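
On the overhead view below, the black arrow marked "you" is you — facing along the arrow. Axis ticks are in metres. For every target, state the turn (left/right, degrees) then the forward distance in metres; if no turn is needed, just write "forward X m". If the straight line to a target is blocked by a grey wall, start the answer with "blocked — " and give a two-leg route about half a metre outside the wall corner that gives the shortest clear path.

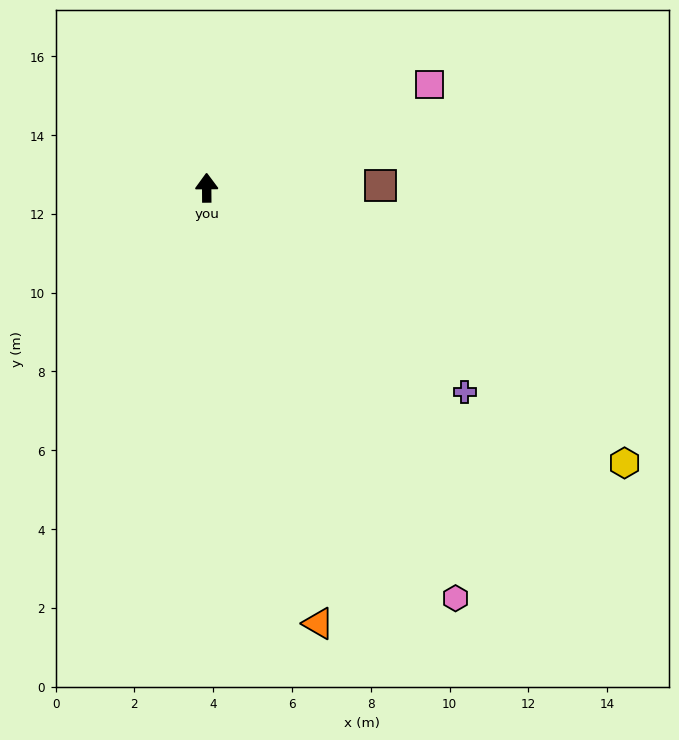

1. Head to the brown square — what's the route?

turn right 90°, forward 4.4 m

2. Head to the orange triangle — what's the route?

turn right 166°, forward 11.4 m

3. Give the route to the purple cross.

turn right 129°, forward 8.4 m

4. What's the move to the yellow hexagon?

turn right 124°, forward 12.7 m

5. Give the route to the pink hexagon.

turn right 149°, forward 12.2 m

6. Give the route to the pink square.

turn right 66°, forward 6.2 m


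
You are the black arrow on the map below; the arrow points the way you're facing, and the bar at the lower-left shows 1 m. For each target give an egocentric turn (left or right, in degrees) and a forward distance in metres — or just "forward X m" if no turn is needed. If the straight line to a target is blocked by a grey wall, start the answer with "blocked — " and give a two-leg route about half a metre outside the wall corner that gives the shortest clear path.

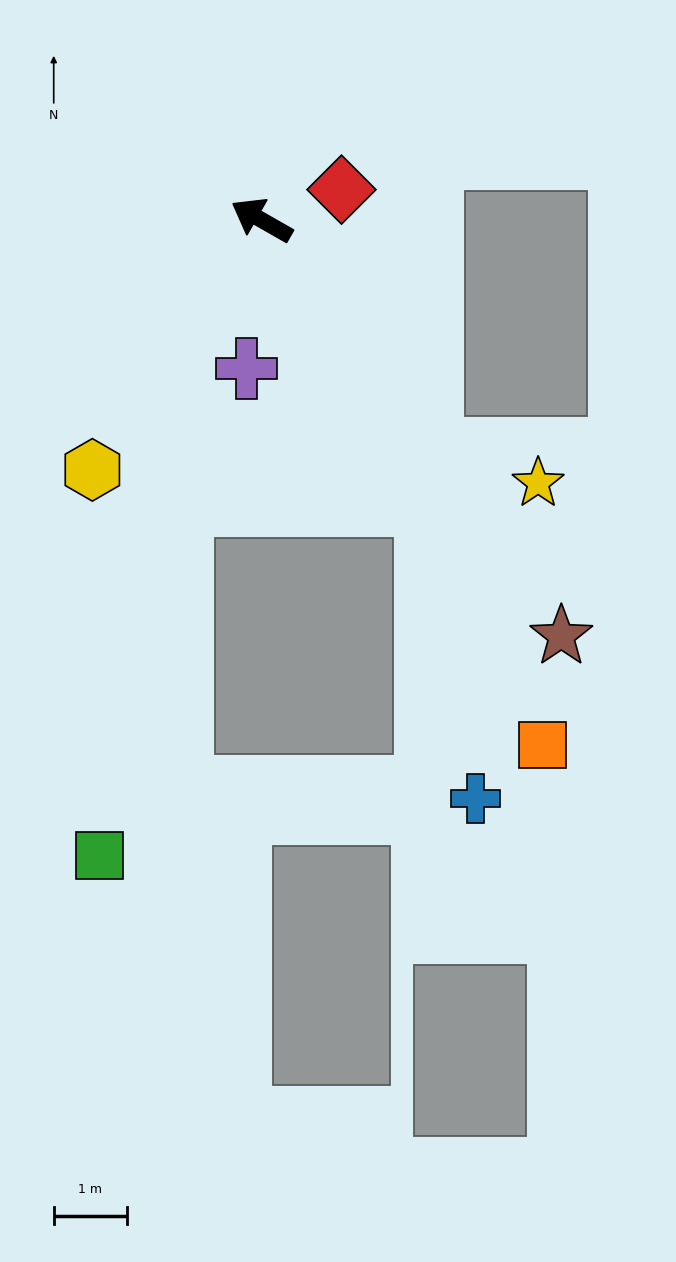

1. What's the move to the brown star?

turn left 155°, forward 7.0 m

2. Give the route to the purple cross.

turn left 114°, forward 2.0 m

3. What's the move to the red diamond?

turn right 129°, forward 1.2 m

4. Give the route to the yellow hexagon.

turn left 86°, forward 4.1 m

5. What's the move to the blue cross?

blocked — turn left 150°, forward 4.5 m, then turn right 21°, forward 4.1 m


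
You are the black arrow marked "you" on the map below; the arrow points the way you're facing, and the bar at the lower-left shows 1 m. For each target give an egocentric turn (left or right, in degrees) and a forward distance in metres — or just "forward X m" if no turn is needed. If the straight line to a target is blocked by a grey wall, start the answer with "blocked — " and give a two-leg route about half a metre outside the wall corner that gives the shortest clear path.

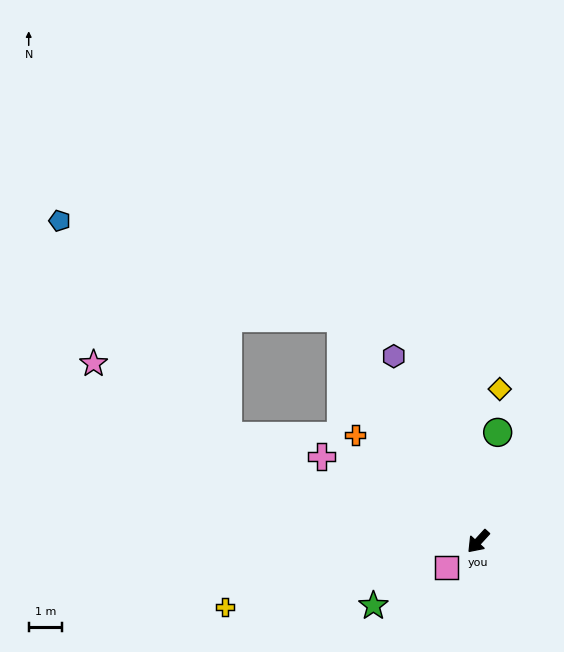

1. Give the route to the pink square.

turn right 8°, forward 1.2 m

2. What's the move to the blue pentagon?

blocked — turn right 106°, forward 7.9 m, then turn left 39°, forward 9.0 m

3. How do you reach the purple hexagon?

turn right 113°, forward 6.2 m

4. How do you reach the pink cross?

turn right 76°, forward 5.4 m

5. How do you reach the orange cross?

turn right 88°, forward 4.9 m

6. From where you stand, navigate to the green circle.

turn right 148°, forward 3.4 m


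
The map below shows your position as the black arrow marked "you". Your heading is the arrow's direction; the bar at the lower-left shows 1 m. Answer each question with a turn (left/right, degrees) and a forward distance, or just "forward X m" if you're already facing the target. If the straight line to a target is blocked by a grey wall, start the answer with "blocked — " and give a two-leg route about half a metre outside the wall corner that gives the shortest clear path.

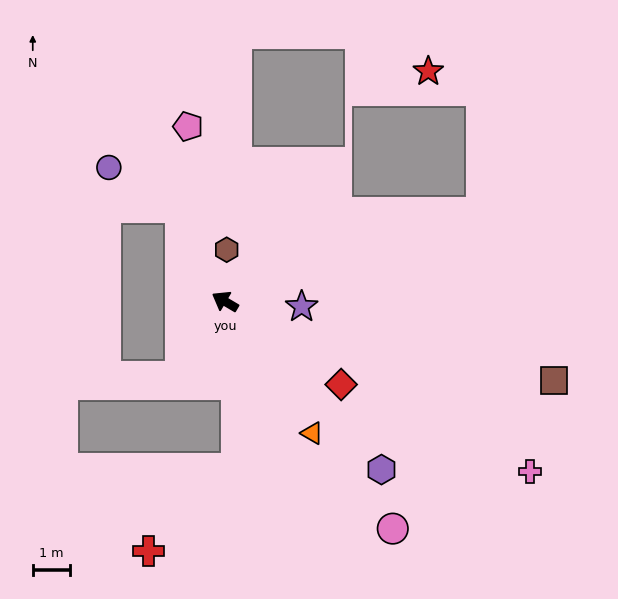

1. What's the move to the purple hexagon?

turn left 164°, forward 6.1 m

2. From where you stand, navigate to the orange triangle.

turn left 154°, forward 4.2 m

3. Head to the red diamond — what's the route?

turn left 175°, forward 3.8 m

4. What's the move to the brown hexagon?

turn right 61°, forward 1.4 m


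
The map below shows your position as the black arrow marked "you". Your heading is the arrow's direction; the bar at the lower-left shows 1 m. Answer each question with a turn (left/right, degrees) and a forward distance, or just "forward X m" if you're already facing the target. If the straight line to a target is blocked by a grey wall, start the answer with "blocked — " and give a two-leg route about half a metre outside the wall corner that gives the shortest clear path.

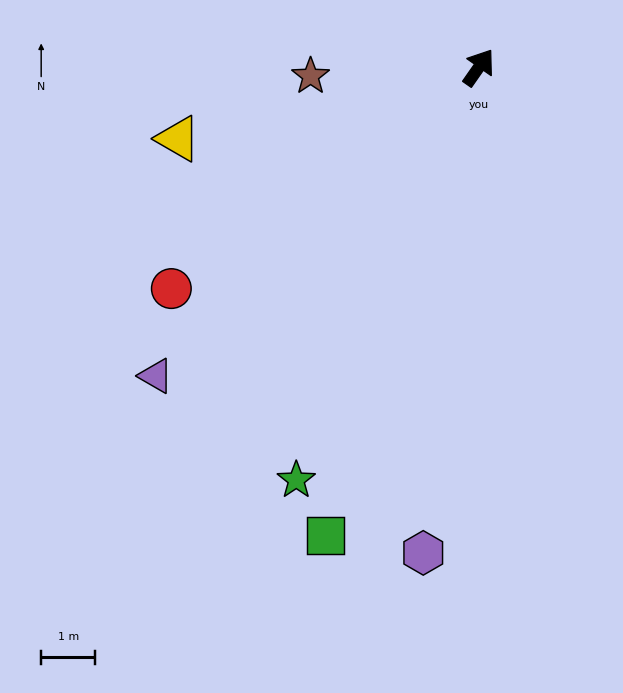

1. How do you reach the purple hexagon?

turn right 152°, forward 9.1 m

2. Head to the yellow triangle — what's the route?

turn left 138°, forward 5.7 m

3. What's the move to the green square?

turn right 163°, forward 9.1 m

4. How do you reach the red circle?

turn left 161°, forward 7.0 m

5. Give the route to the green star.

turn right 169°, forward 8.4 m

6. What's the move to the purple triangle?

turn left 169°, forward 8.3 m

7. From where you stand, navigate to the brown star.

turn left 128°, forward 3.1 m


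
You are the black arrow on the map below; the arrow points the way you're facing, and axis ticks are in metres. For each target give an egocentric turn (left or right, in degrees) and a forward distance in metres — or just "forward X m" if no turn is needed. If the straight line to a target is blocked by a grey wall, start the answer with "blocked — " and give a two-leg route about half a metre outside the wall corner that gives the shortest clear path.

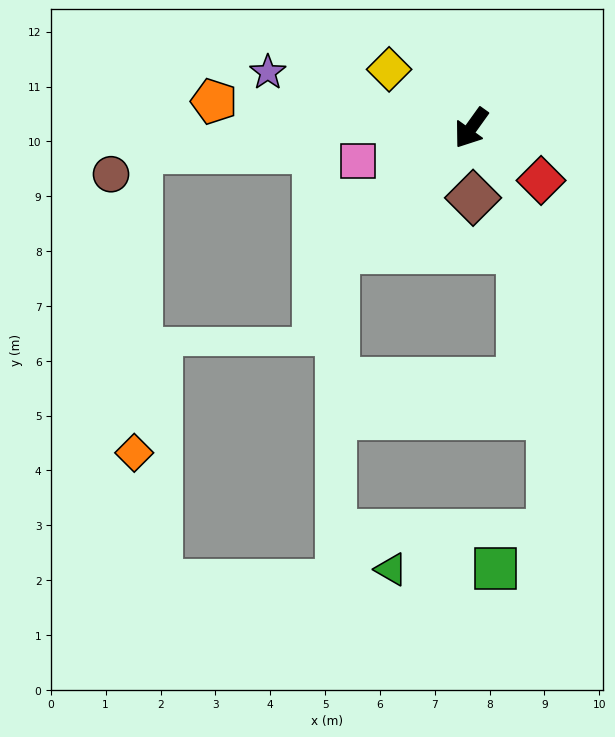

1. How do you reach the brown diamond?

turn left 37°, forward 1.3 m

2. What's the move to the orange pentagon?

turn right 60°, forward 4.7 m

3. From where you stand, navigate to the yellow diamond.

turn right 90°, forward 1.8 m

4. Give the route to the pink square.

turn right 38°, forward 2.2 m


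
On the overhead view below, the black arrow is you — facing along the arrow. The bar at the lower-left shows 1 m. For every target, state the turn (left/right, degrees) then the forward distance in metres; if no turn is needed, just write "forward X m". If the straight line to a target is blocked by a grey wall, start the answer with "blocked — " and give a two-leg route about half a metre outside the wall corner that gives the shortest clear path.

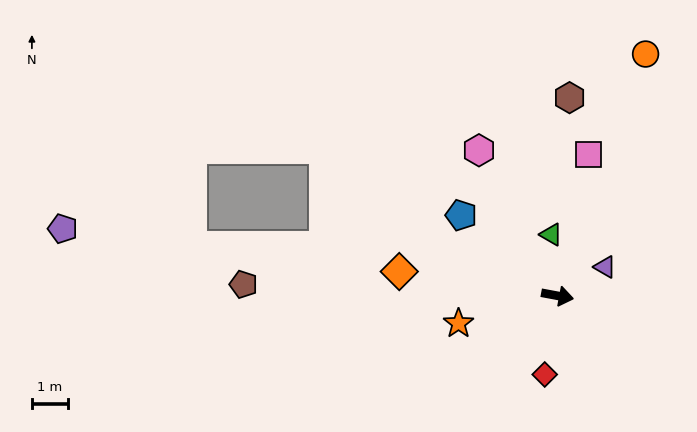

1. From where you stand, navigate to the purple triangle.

turn left 42°, forward 1.5 m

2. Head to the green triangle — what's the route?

turn left 106°, forward 1.7 m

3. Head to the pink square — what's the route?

turn left 88°, forward 4.0 m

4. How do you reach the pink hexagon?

turn left 129°, forward 4.6 m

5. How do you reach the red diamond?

turn right 89°, forward 2.2 m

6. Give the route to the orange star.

turn right 154°, forward 2.9 m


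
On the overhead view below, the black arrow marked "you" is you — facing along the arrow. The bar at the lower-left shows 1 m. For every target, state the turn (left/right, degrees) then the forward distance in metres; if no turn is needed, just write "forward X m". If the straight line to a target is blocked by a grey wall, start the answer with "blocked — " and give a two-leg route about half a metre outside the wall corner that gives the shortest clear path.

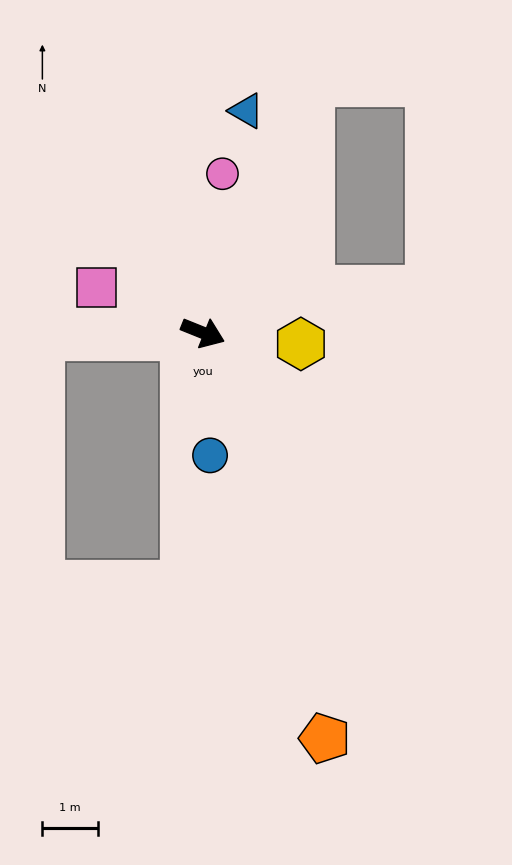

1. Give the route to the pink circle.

turn left 105°, forward 2.9 m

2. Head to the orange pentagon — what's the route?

turn right 51°, forward 7.6 m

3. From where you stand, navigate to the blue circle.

turn right 65°, forward 2.2 m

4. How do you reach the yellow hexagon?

turn left 15°, forward 1.8 m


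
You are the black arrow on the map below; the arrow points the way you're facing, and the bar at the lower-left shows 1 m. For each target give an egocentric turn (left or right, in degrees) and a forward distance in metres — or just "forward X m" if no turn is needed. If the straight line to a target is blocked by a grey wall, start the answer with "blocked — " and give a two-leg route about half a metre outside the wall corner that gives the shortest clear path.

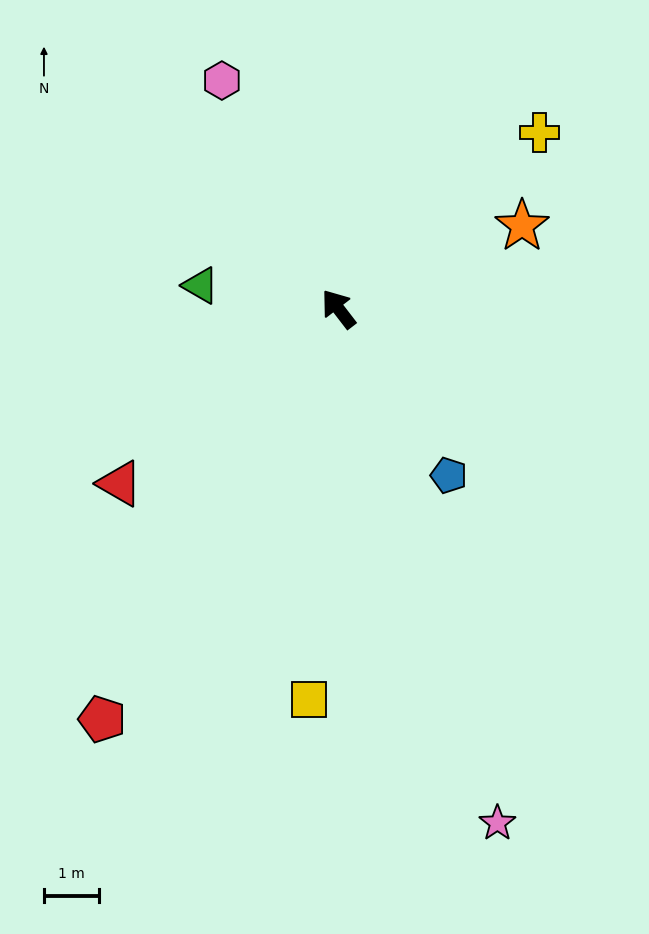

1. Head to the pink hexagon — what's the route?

turn right 11°, forward 4.7 m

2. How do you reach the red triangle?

turn left 91°, forward 5.1 m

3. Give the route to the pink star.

turn left 160°, forward 9.8 m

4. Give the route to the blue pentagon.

turn left 176°, forward 3.6 m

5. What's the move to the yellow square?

turn left 138°, forward 7.1 m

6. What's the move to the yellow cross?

turn right 86°, forward 4.9 m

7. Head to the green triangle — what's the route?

turn left 43°, forward 2.6 m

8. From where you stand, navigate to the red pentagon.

turn left 113°, forward 8.6 m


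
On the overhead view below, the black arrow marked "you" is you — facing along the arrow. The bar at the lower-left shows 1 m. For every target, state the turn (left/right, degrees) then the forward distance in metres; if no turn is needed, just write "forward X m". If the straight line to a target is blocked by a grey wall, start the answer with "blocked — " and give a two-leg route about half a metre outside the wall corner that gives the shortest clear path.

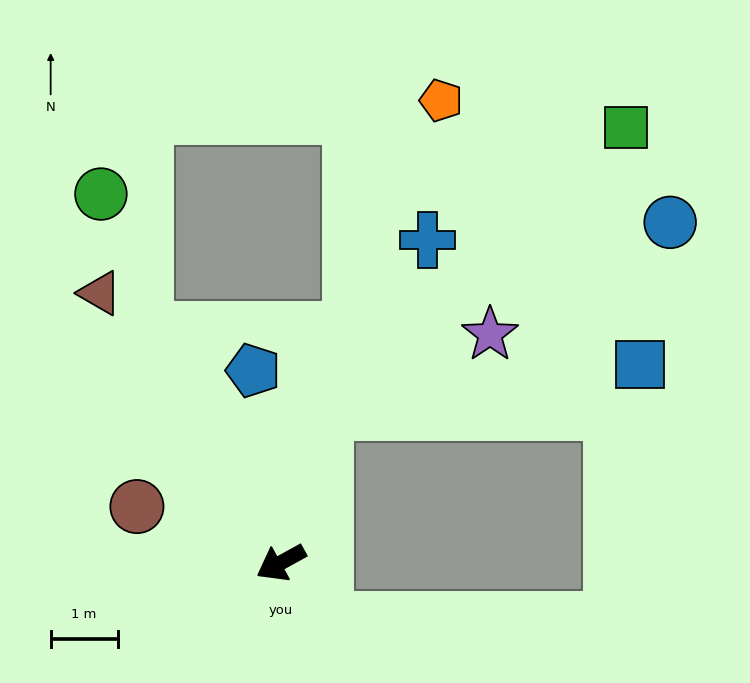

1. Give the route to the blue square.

blocked — turn right 135°, forward 2.3 m, then turn right 65°, forward 4.8 m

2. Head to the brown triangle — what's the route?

turn right 85°, forward 4.9 m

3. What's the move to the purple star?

blocked — turn right 135°, forward 2.3 m, then turn right 49°, forward 2.7 m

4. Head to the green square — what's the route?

blocked — turn right 135°, forward 2.3 m, then turn right 31°, forward 6.2 m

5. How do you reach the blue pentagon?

turn right 111°, forward 2.9 m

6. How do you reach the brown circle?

turn right 50°, forward 2.3 m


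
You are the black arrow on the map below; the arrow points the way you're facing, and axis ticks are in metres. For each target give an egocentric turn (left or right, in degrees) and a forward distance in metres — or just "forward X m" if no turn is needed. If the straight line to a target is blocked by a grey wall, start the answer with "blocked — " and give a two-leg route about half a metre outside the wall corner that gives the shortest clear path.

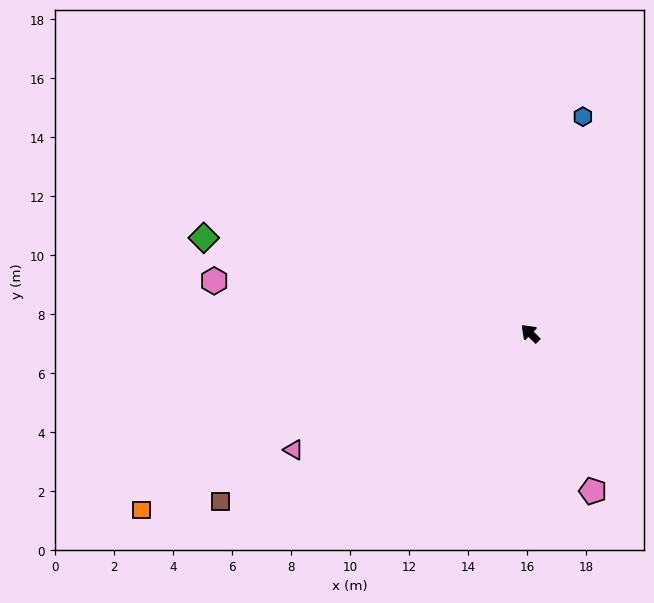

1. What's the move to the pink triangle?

turn left 71°, forward 8.9 m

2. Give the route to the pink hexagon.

turn left 35°, forward 10.9 m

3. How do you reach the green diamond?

turn left 28°, forward 11.5 m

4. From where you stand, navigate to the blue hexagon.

turn right 59°, forward 7.6 m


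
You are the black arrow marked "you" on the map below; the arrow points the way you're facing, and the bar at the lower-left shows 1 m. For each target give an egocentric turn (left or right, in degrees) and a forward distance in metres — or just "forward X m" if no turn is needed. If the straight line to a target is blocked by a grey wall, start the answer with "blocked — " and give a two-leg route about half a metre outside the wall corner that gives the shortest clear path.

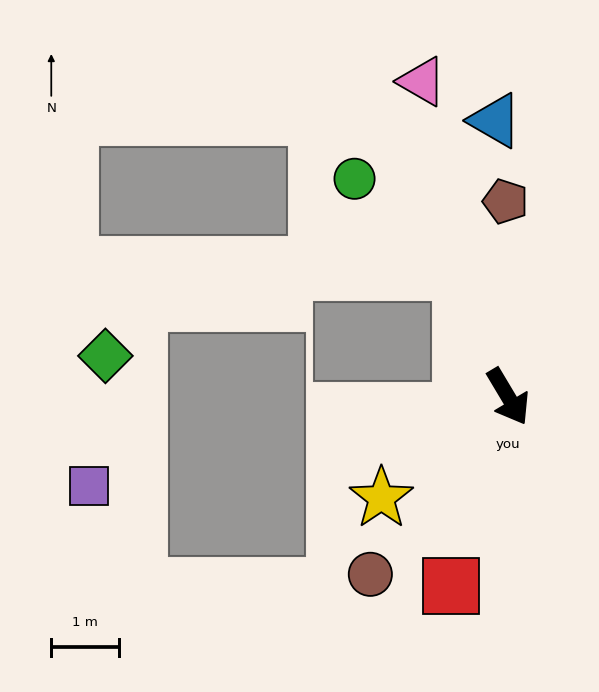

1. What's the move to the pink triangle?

turn left 164°, forward 4.8 m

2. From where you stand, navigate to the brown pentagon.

turn left 150°, forward 2.9 m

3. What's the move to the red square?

turn right 47°, forward 2.9 m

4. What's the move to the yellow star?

turn right 82°, forward 2.4 m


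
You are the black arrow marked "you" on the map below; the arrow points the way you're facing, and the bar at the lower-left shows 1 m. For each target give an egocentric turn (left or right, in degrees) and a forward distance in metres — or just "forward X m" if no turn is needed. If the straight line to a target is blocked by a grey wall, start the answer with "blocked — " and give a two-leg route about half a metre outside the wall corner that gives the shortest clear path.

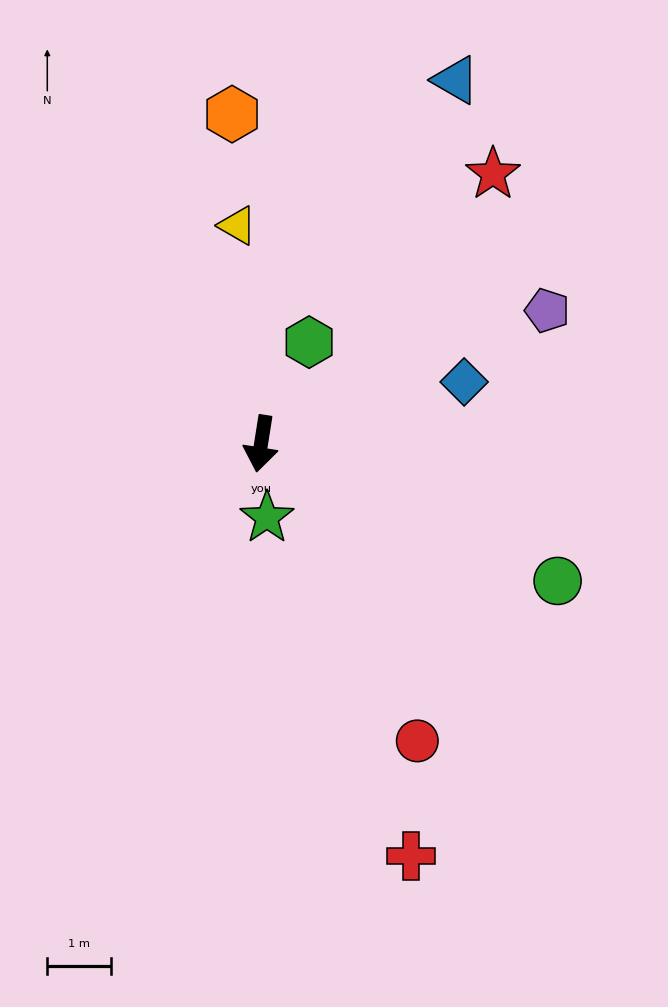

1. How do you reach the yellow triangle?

turn right 165°, forward 3.5 m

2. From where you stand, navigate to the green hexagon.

turn left 164°, forward 1.8 m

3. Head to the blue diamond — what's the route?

turn left 116°, forward 3.3 m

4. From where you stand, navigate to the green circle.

turn left 74°, forward 5.1 m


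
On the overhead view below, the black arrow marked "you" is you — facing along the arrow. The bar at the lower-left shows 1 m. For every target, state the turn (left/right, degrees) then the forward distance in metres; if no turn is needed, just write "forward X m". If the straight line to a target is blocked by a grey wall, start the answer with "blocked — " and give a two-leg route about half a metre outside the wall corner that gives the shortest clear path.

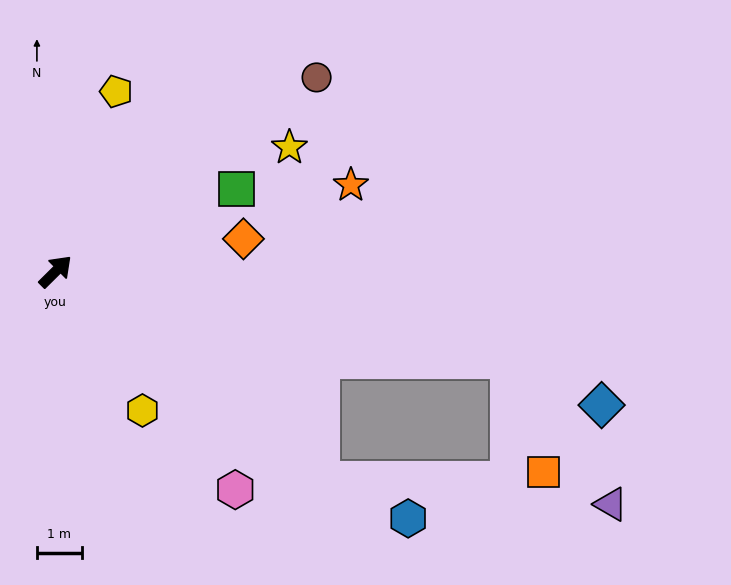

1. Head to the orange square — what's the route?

blocked — turn right 56°, forward 10.3 m, then turn right 62°, forward 2.6 m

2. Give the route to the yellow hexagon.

turn right 103°, forward 3.7 m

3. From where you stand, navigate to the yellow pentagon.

turn left 27°, forward 4.2 m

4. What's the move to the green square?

turn right 20°, forward 4.4 m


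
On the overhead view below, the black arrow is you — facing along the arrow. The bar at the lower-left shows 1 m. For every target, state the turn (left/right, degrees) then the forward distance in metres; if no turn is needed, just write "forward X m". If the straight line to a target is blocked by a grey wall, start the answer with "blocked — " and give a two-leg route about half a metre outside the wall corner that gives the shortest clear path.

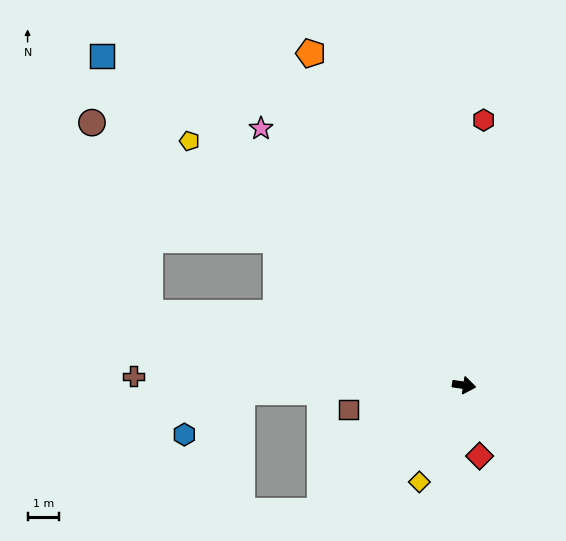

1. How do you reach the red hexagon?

turn left 94°, forward 8.5 m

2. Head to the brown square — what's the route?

turn right 160°, forward 3.8 m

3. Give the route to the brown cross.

turn right 173°, forward 10.6 m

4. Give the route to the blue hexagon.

blocked — turn right 170°, forward 7.1 m, then turn left 34°, forward 2.3 m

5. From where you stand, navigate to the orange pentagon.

turn left 123°, forward 11.7 m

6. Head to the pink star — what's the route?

turn left 137°, forward 10.5 m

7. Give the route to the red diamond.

turn right 69°, forward 2.3 m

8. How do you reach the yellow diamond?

turn right 106°, forward 3.4 m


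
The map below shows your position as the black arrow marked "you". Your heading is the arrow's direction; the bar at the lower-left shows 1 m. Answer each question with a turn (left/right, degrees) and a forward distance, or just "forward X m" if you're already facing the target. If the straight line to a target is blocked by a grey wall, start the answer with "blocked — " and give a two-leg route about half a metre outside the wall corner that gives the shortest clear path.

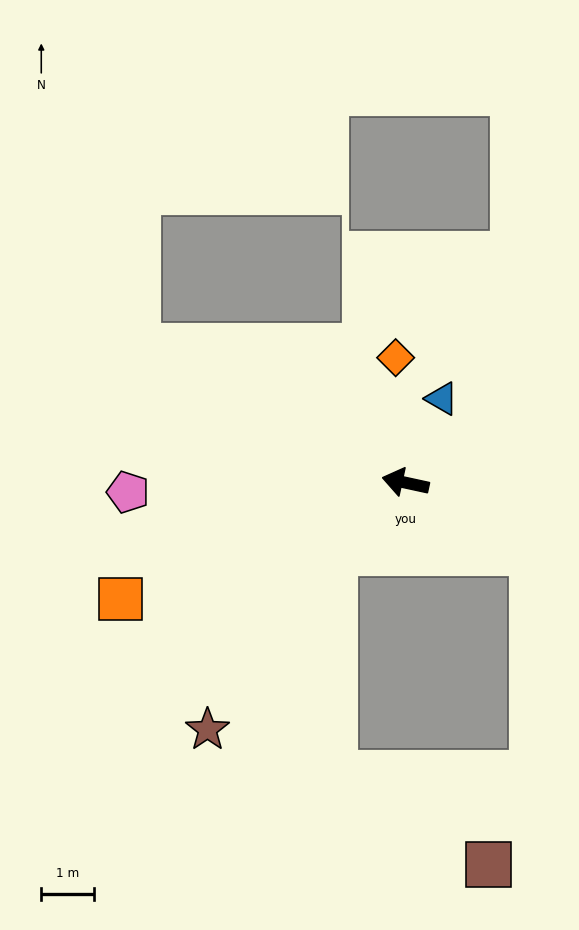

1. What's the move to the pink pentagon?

turn left 14°, forward 5.3 m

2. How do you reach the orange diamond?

turn right 73°, forward 2.4 m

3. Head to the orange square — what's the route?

turn left 34°, forward 5.8 m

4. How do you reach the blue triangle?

turn right 101°, forward 1.7 m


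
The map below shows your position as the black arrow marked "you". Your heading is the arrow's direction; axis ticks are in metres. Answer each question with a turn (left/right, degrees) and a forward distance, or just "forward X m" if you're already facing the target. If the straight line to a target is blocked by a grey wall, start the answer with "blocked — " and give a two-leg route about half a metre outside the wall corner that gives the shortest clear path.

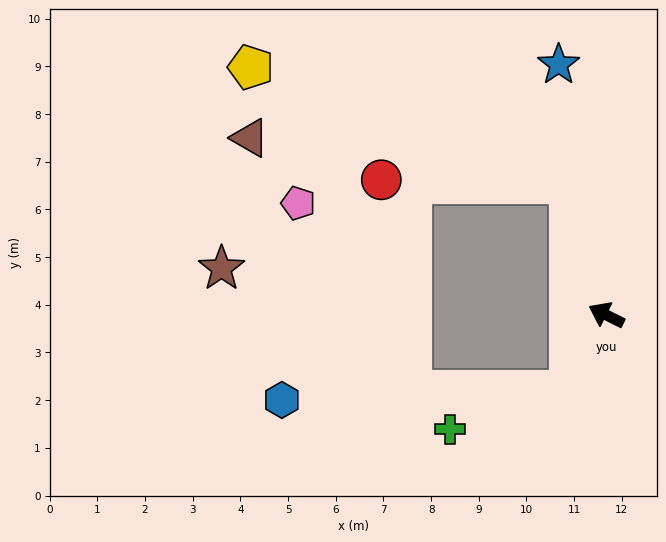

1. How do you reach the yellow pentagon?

blocked — turn right 48°, forward 2.9 m, then turn left 54°, forward 7.1 m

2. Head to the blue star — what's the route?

turn right 53°, forward 5.3 m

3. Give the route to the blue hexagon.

blocked — turn left 90°, forward 1.8 m, then turn right 61°, forward 6.0 m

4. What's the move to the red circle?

blocked — turn right 48°, forward 2.9 m, then turn left 73°, forward 3.9 m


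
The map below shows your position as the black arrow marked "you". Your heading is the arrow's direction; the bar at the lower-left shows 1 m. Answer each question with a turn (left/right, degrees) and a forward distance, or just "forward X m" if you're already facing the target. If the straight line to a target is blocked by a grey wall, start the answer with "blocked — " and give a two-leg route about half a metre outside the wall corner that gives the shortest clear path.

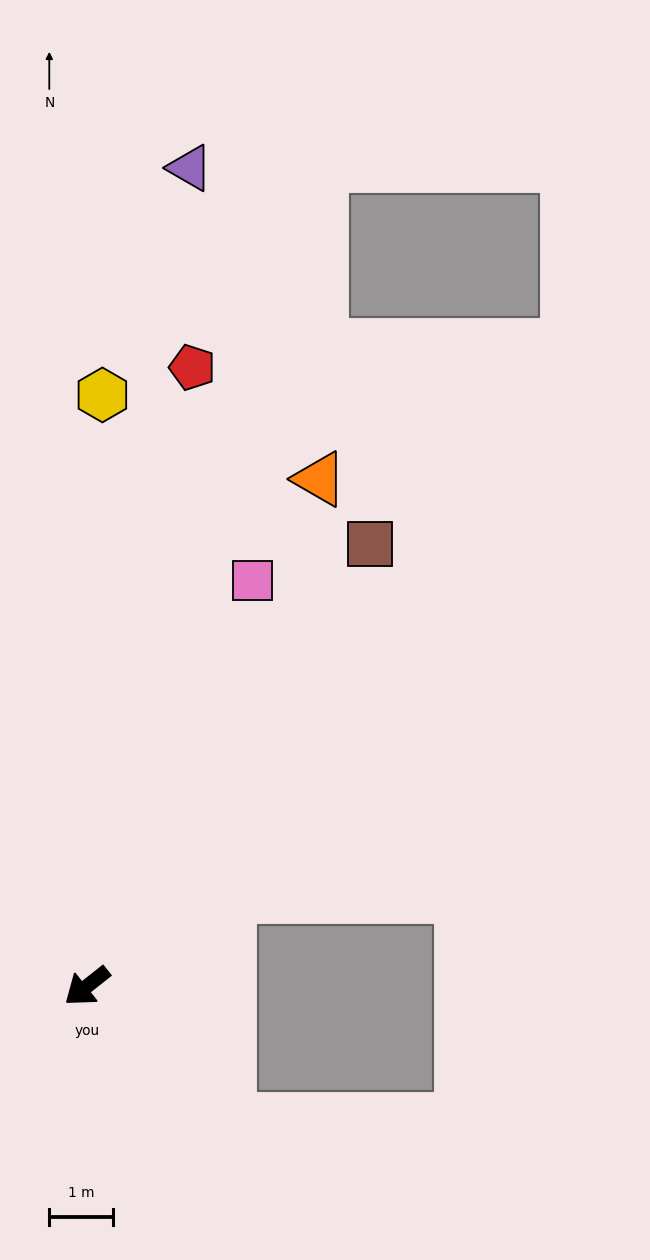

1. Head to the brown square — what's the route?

turn right 161°, forward 8.2 m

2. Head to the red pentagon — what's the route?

turn right 138°, forward 9.8 m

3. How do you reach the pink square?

turn right 150°, forward 6.9 m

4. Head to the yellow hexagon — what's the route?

turn right 130°, forward 9.3 m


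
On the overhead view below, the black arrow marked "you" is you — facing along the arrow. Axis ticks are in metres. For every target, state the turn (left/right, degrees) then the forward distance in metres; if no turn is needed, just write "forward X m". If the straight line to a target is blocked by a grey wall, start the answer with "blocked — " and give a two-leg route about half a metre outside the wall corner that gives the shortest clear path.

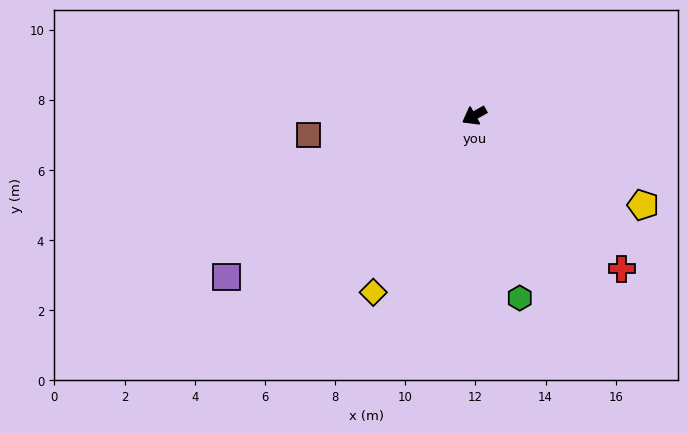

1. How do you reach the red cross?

turn left 105°, forward 6.1 m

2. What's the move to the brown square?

turn right 23°, forward 4.8 m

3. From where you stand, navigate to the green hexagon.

turn left 75°, forward 5.4 m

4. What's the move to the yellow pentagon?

turn left 123°, forward 5.4 m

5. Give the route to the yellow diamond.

turn left 31°, forward 5.8 m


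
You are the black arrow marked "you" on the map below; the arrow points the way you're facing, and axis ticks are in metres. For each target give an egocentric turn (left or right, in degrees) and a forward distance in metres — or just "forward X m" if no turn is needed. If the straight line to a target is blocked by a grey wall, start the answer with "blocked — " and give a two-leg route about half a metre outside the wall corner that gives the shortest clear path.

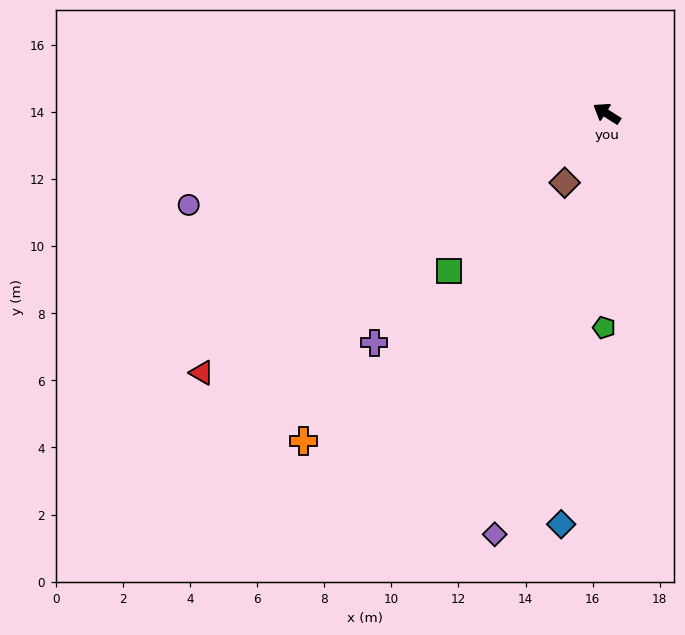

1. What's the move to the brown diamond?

turn left 91°, forward 2.4 m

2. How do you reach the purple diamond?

turn left 108°, forward 13.0 m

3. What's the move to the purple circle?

turn left 45°, forward 12.7 m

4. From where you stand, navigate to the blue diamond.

turn left 116°, forward 12.3 m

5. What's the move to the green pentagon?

turn left 122°, forward 6.4 m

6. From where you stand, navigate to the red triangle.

turn left 65°, forward 14.3 m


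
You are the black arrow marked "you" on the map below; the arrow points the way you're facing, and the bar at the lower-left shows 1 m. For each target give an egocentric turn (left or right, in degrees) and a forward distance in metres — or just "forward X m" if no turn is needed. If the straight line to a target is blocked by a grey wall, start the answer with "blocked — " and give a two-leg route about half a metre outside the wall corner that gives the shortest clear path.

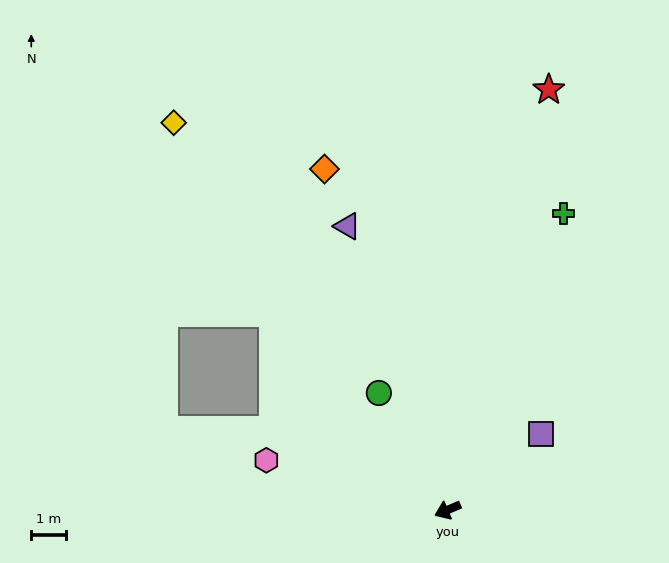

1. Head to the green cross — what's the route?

turn right 134°, forward 9.2 m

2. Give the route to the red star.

turn right 127°, forward 12.4 m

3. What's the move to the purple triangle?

turn right 94°, forward 8.7 m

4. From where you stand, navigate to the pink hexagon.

turn right 38°, forward 5.4 m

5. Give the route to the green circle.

turn right 83°, forward 3.9 m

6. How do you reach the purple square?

turn right 164°, forward 3.5 m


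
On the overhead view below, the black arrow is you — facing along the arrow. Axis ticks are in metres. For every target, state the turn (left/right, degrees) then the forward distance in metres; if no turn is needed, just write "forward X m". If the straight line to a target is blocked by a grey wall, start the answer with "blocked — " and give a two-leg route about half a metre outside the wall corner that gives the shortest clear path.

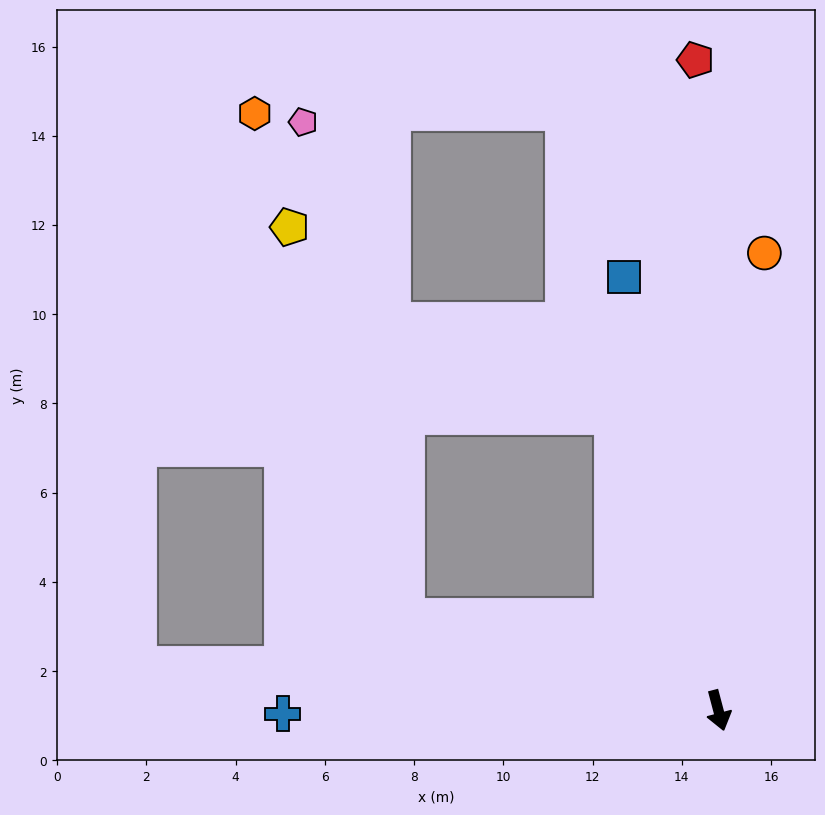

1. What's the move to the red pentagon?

turn left 167°, forward 14.6 m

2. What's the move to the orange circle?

turn left 159°, forward 10.3 m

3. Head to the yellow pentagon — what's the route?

blocked — turn right 121°, forward 7.3 m, then turn right 57°, forward 9.1 m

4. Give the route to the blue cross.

turn right 104°, forward 9.8 m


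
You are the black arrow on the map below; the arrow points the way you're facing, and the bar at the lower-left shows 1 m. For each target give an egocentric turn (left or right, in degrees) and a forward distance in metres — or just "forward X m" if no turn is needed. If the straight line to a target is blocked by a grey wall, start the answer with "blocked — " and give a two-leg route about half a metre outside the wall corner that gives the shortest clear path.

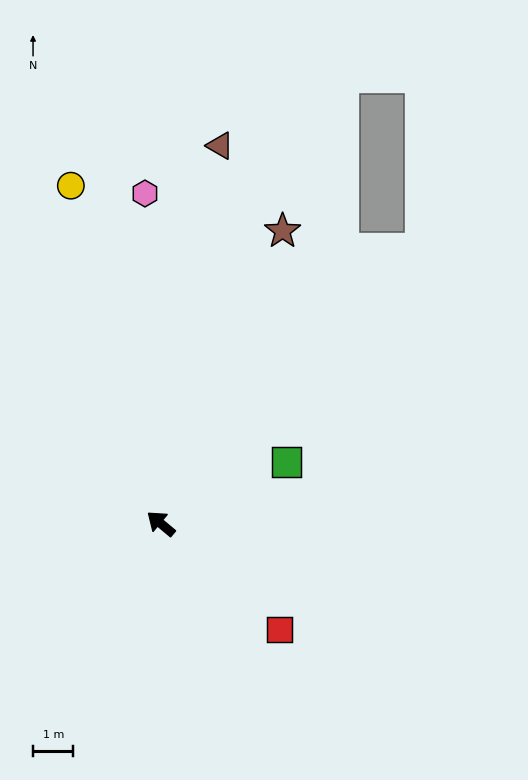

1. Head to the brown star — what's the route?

turn right 73°, forward 7.9 m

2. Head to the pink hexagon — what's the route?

turn right 47°, forward 8.2 m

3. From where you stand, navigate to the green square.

turn right 114°, forward 3.5 m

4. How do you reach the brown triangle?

turn right 59°, forward 9.5 m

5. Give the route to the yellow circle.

turn right 35°, forward 8.7 m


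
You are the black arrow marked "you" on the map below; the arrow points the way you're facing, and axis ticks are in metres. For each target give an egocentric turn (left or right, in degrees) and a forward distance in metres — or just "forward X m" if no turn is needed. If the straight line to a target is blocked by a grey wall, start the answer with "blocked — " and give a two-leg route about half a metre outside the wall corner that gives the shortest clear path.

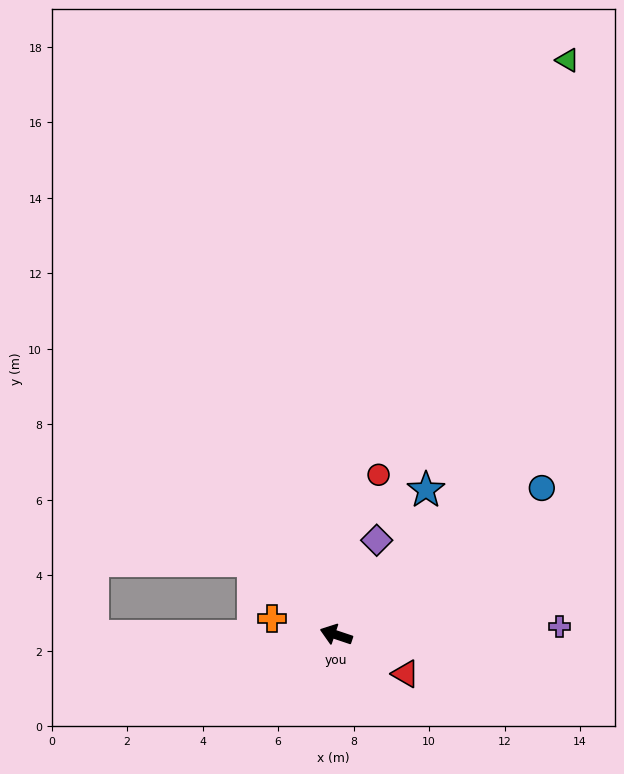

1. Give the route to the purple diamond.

turn right 95°, forward 2.7 m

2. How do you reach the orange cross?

turn left 4°, forward 1.8 m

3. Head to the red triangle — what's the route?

turn left 169°, forward 2.1 m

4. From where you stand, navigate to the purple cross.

turn right 159°, forward 5.9 m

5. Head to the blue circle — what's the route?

turn right 126°, forward 6.7 m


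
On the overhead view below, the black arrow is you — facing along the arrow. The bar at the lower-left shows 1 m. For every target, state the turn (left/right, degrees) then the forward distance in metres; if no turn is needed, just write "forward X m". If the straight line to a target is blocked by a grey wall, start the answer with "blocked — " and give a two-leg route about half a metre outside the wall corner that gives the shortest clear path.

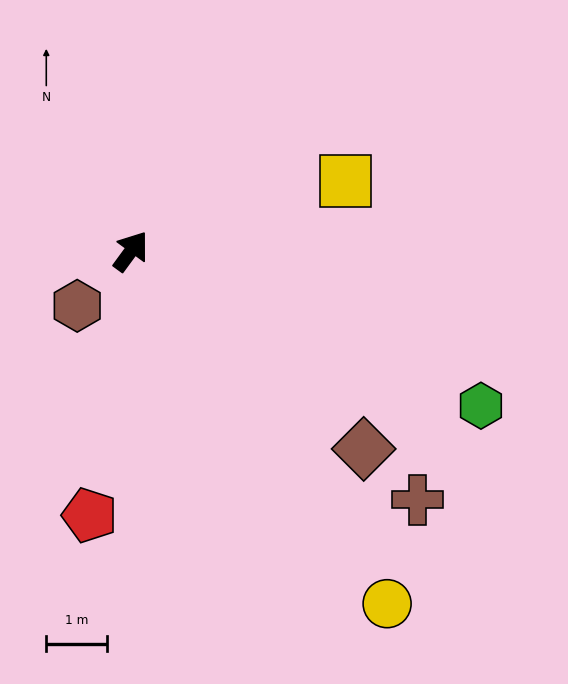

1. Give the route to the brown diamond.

turn right 94°, forward 5.0 m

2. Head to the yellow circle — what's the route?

turn right 108°, forward 7.1 m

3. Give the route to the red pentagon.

turn right 153°, forward 4.4 m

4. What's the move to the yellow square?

turn right 36°, forward 3.7 m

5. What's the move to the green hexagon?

turn right 78°, forward 6.3 m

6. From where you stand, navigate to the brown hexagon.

turn left 172°, forward 1.3 m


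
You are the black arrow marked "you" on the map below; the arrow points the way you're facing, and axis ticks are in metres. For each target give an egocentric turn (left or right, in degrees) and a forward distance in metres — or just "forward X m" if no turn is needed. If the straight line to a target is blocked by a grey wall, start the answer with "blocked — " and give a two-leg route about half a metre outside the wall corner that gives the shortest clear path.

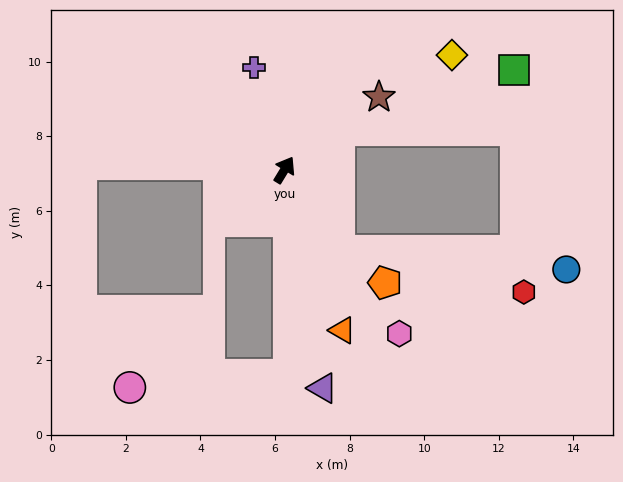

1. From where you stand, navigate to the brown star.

turn right 21°, forward 3.2 m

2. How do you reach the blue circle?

blocked — turn right 115°, forward 2.6 m, then turn left 52°, forward 6.1 m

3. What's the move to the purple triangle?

turn right 139°, forward 5.9 m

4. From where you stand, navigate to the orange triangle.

turn right 129°, forward 4.6 m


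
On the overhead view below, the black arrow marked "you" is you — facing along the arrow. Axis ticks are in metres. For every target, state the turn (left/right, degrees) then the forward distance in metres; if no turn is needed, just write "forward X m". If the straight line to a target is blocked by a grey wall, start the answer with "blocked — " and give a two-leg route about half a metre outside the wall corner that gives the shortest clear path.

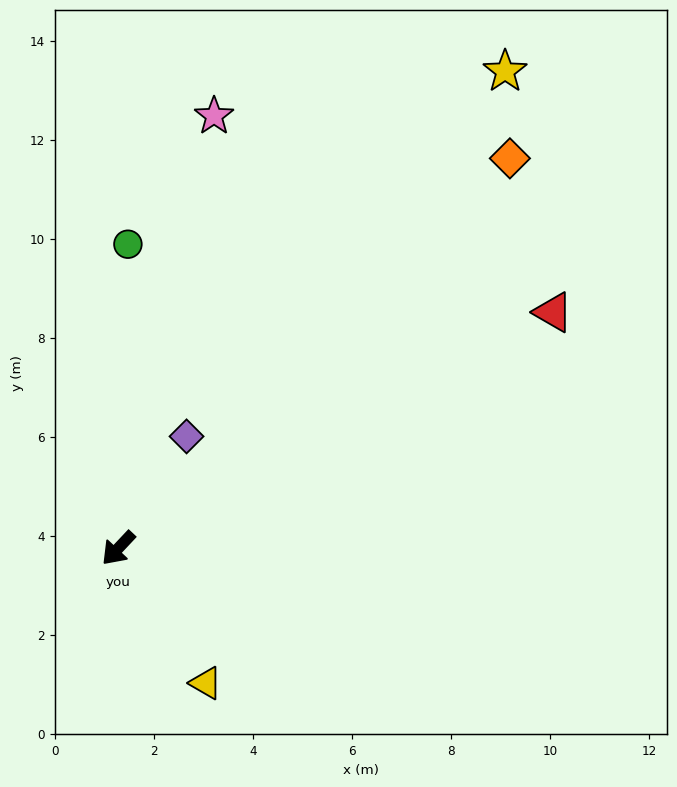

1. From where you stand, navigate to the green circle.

turn right 139°, forward 6.1 m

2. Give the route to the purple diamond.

turn right 168°, forward 2.6 m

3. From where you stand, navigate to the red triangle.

turn left 162°, forward 10.0 m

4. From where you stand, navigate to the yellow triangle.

turn left 76°, forward 3.2 m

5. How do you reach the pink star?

turn right 149°, forward 8.9 m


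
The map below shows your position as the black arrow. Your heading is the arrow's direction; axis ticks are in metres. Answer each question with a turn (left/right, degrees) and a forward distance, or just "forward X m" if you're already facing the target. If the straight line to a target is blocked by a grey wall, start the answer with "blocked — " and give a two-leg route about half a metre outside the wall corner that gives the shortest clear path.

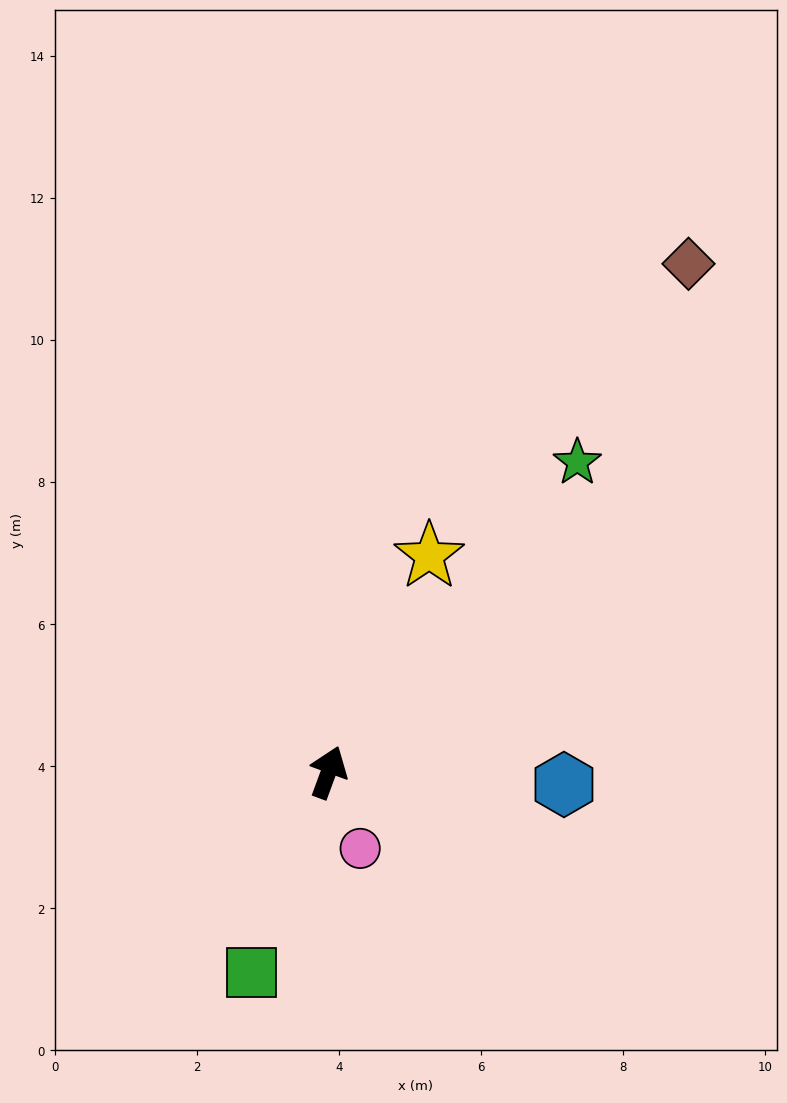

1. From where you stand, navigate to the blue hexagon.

turn right 73°, forward 3.3 m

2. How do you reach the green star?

turn right 19°, forward 5.6 m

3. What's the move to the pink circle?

turn right 137°, forward 1.2 m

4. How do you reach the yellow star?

turn right 5°, forward 3.4 m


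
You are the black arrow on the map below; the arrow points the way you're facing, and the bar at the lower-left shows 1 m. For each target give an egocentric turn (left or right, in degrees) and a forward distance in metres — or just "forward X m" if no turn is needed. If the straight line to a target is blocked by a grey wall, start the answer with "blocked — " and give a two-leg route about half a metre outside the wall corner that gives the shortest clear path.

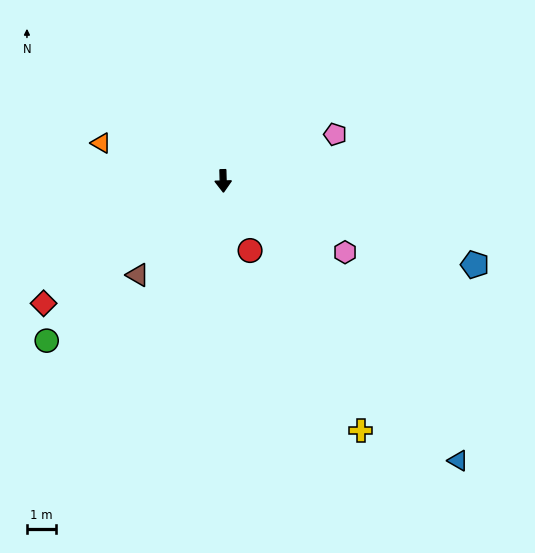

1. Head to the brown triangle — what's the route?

turn right 44°, forward 4.3 m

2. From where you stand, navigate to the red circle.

turn left 20°, forward 2.5 m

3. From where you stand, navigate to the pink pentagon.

turn left 111°, forward 4.1 m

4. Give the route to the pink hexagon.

turn left 58°, forward 4.8 m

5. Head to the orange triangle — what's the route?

turn right 109°, forward 4.3 m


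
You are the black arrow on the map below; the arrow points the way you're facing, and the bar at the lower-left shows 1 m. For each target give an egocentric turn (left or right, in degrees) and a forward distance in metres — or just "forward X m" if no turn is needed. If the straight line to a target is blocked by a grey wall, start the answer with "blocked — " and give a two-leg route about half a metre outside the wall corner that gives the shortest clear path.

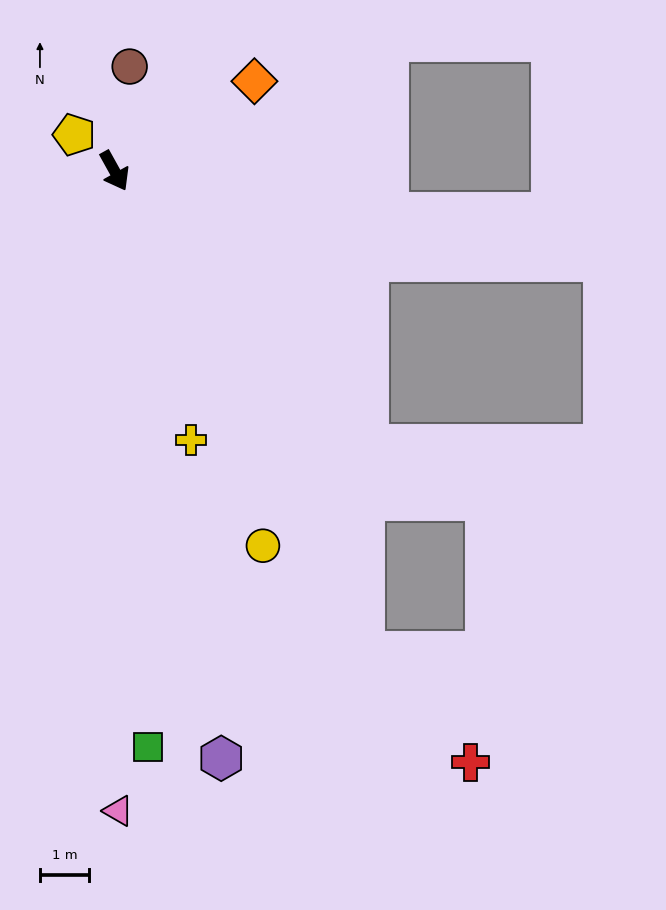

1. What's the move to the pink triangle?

turn right 29°, forward 13.1 m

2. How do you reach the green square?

turn right 26°, forward 11.8 m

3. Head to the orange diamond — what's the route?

turn left 94°, forward 3.4 m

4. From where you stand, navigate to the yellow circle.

turn right 7°, forward 8.2 m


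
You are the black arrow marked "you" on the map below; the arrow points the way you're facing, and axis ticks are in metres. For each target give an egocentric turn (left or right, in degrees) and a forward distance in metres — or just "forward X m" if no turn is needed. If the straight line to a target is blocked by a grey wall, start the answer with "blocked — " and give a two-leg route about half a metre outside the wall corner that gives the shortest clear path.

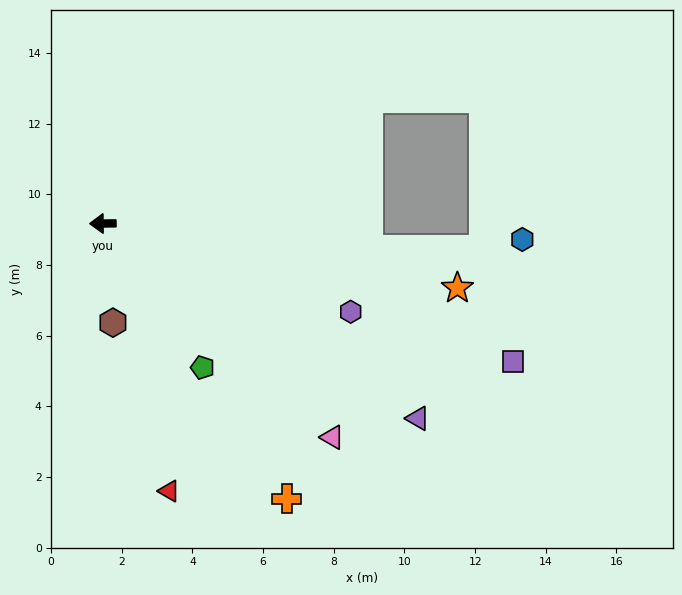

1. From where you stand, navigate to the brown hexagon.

turn left 95°, forward 2.8 m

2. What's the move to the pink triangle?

turn left 136°, forward 8.9 m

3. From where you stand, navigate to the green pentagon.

turn left 124°, forward 5.0 m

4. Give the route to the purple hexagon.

turn left 160°, forward 7.4 m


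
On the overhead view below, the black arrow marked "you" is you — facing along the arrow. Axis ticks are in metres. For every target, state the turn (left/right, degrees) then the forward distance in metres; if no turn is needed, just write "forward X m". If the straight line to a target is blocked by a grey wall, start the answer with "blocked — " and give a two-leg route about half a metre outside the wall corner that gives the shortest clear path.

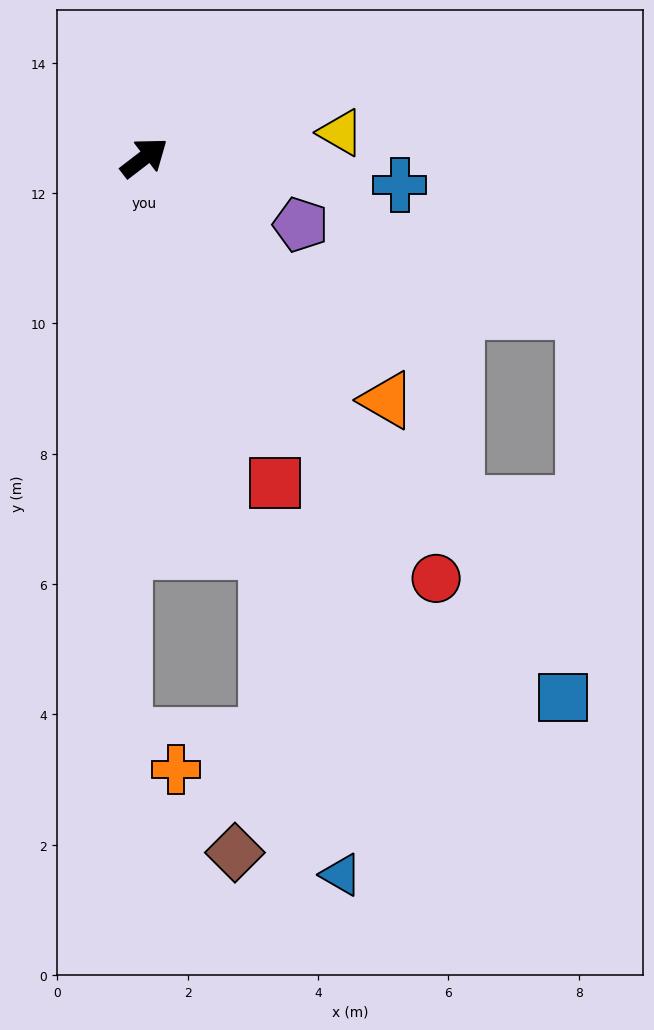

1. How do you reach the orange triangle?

turn right 83°, forward 5.3 m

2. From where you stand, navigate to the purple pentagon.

turn right 61°, forward 2.6 m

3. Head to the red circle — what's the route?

turn right 93°, forward 7.9 m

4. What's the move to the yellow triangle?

turn right 30°, forward 3.0 m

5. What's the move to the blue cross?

turn right 44°, forward 3.9 m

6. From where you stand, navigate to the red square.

turn right 106°, forward 5.4 m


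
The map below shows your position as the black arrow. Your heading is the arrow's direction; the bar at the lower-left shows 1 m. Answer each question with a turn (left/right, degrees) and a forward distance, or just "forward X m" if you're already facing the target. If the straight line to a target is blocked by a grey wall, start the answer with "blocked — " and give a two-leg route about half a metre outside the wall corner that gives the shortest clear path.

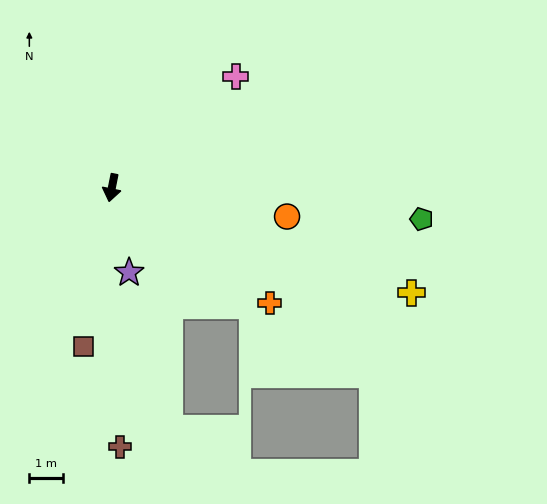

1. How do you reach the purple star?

turn left 23°, forward 2.6 m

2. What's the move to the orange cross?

turn left 65°, forward 5.8 m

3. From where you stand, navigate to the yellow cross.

turn left 82°, forward 9.4 m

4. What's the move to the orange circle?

turn left 92°, forward 5.3 m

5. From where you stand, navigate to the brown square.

forward 4.8 m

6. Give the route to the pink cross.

turn left 143°, forward 4.9 m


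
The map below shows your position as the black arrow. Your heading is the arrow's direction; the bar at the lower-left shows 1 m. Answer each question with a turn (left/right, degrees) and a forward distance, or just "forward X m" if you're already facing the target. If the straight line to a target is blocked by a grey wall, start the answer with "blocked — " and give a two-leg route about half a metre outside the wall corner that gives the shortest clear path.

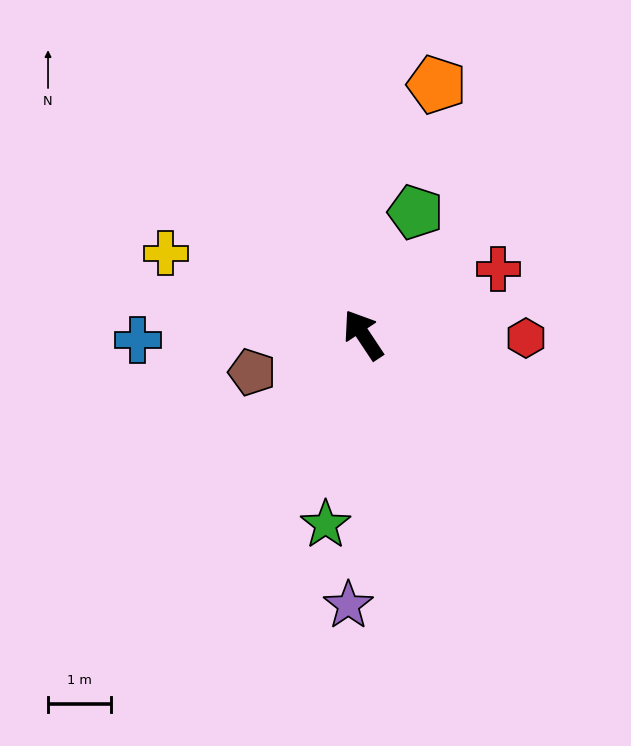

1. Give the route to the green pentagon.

turn right 57°, forward 2.1 m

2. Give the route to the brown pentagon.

turn left 75°, forward 1.9 m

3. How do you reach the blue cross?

turn left 58°, forward 3.6 m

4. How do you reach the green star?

turn left 135°, forward 3.1 m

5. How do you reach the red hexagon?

turn right 125°, forward 2.6 m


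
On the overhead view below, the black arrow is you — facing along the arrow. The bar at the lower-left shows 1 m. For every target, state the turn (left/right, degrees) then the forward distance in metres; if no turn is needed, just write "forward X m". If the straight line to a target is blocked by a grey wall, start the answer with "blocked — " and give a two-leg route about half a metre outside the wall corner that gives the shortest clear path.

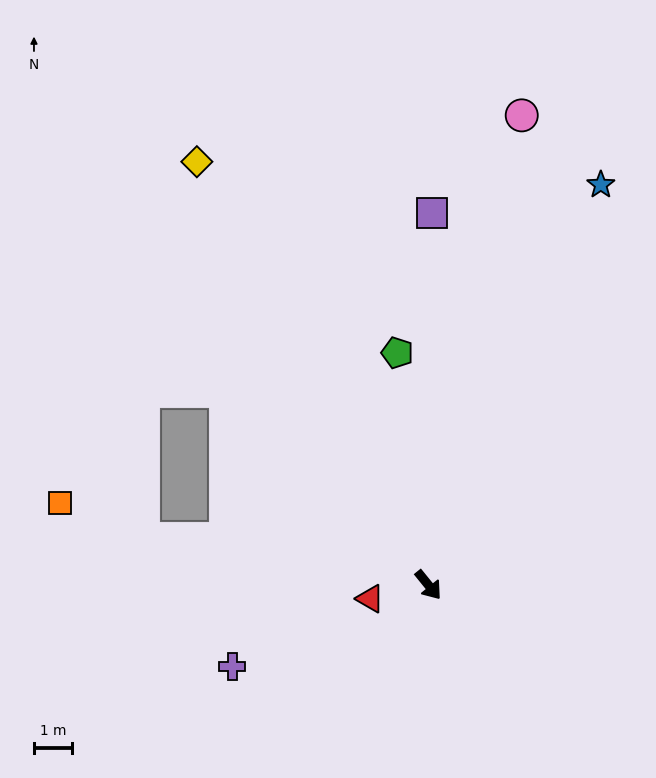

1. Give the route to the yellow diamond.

turn left 170°, forward 12.5 m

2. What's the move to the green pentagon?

turn left 149°, forward 6.1 m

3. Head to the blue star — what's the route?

turn left 118°, forward 11.3 m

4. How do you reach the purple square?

turn left 140°, forward 9.7 m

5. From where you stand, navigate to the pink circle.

turn left 130°, forward 12.4 m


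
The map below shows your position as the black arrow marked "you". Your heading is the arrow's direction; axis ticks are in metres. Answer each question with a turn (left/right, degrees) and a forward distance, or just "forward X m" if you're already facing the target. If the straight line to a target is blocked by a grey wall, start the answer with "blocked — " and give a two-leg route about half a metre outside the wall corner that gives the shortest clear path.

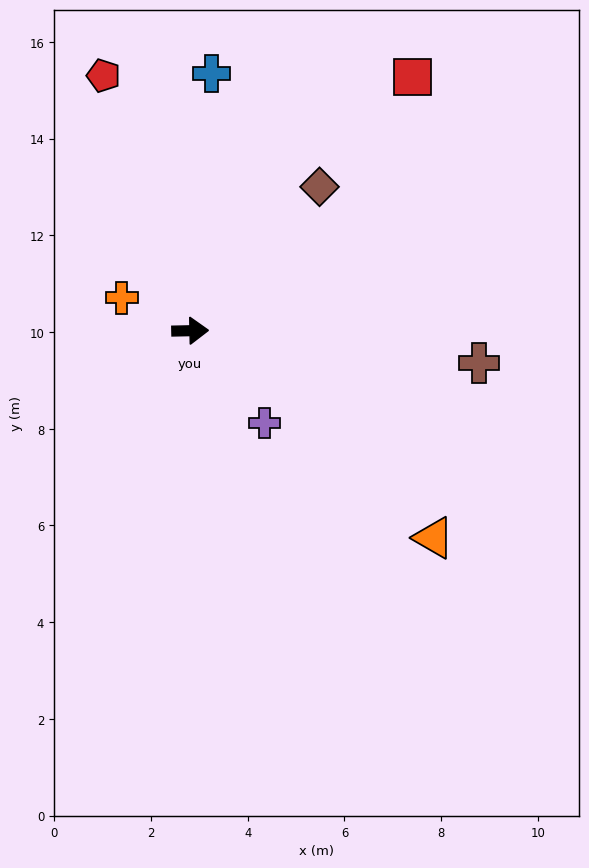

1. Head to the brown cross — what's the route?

turn right 8°, forward 6.0 m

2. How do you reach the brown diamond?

turn left 47°, forward 4.0 m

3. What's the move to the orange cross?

turn left 153°, forward 1.6 m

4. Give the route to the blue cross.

turn left 84°, forward 5.3 m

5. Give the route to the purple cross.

turn right 52°, forward 2.4 m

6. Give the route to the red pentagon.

turn left 108°, forward 5.6 m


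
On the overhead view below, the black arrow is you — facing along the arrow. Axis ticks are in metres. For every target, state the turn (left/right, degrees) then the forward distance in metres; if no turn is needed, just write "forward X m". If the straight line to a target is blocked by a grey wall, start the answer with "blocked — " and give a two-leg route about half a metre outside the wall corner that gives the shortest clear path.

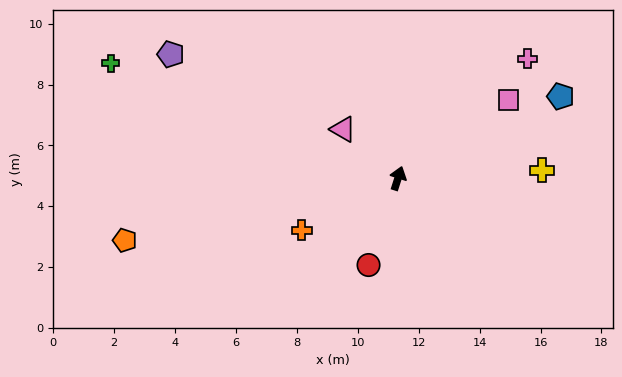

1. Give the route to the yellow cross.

turn right 69°, forward 4.7 m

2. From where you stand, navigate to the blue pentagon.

turn right 46°, forward 6.0 m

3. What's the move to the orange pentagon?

turn left 121°, forward 9.2 m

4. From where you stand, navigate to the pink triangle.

turn left 66°, forward 2.4 m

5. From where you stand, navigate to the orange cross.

turn left 136°, forward 3.6 m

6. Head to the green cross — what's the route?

turn left 86°, forward 10.2 m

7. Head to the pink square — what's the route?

turn right 37°, forward 4.5 m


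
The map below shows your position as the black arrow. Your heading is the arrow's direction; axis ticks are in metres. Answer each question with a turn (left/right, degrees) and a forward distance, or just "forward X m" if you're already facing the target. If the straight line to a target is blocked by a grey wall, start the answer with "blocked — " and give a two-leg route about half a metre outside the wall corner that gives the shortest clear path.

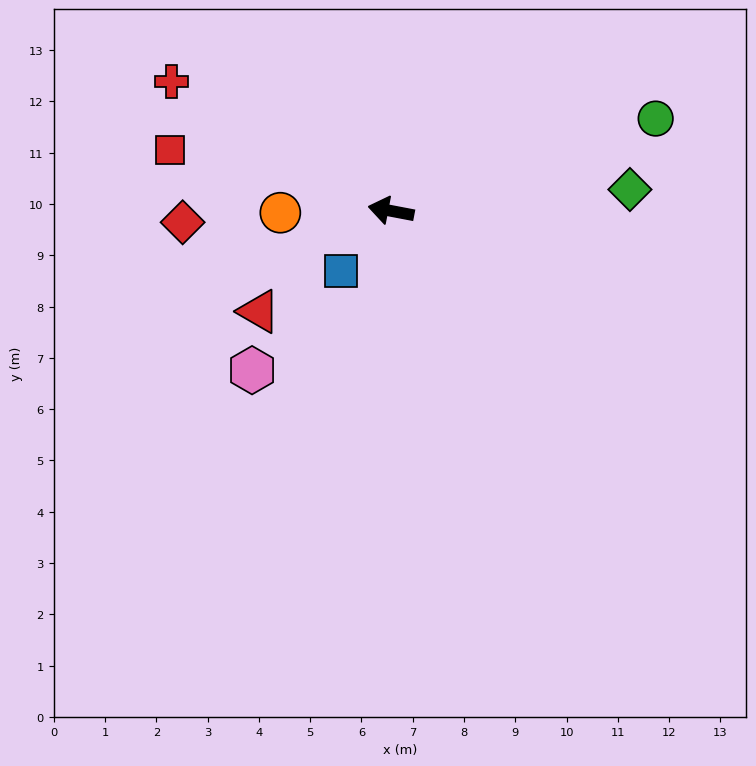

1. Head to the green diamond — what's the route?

turn right 164°, forward 4.7 m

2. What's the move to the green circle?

turn right 150°, forward 5.5 m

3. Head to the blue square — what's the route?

turn left 61°, forward 1.5 m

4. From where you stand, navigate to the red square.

turn right 5°, forward 4.5 m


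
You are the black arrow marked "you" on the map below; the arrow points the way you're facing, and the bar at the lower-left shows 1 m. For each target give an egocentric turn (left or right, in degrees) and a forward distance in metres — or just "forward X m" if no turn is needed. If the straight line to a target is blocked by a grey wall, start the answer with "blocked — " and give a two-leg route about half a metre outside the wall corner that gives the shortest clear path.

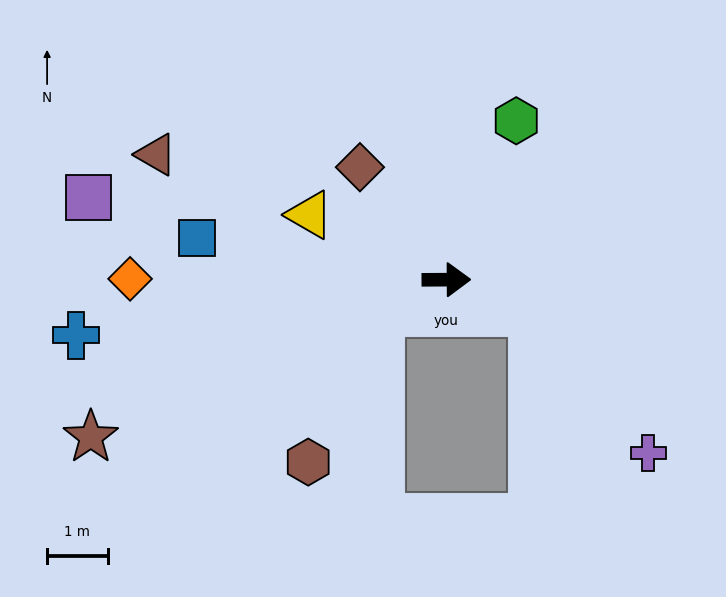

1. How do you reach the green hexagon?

turn left 66°, forward 2.9 m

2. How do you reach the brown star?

turn right 156°, forward 6.4 m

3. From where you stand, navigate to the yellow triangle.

turn left 154°, forward 2.5 m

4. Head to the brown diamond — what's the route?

turn left 127°, forward 2.3 m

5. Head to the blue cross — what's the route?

turn right 172°, forward 6.2 m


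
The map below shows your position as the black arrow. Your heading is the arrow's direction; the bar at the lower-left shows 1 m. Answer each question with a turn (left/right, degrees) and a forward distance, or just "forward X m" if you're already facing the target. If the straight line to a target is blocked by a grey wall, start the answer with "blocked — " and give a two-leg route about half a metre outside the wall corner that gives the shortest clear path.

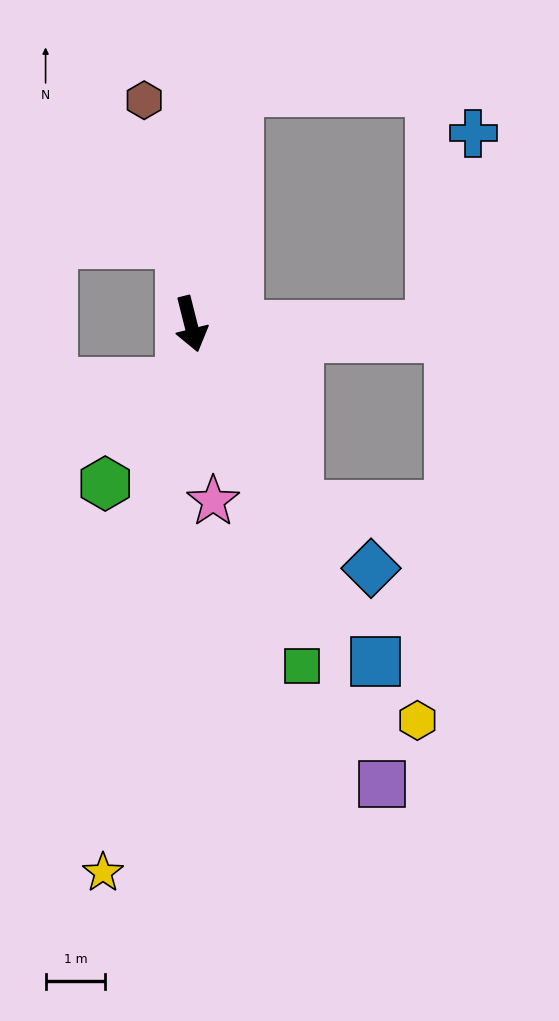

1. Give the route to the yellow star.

turn right 23°, forward 9.3 m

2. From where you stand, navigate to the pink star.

turn right 7°, forward 3.0 m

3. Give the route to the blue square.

turn left 15°, forward 6.4 m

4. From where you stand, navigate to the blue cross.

blocked — turn left 75°, forward 4.0 m, then turn left 79°, forward 3.3 m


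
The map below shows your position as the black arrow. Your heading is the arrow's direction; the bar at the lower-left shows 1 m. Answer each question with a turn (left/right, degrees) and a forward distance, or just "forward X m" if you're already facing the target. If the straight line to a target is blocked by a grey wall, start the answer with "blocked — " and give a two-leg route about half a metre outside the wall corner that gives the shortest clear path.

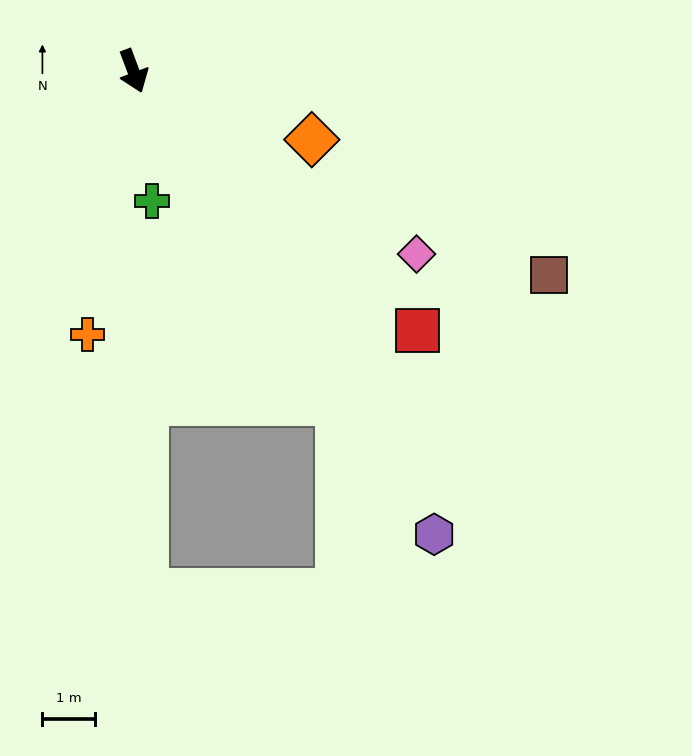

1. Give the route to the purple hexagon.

turn left 12°, forward 10.4 m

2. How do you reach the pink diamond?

turn left 37°, forward 6.4 m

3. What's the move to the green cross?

turn right 12°, forward 2.5 m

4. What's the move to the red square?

turn left 27°, forward 7.3 m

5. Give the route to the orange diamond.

turn left 48°, forward 3.6 m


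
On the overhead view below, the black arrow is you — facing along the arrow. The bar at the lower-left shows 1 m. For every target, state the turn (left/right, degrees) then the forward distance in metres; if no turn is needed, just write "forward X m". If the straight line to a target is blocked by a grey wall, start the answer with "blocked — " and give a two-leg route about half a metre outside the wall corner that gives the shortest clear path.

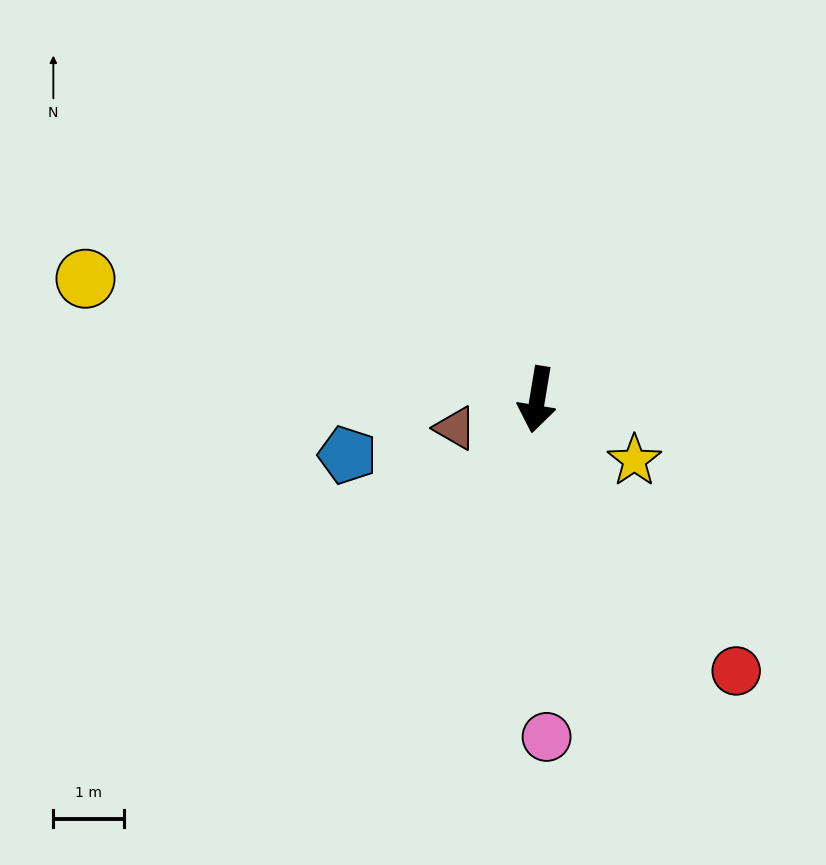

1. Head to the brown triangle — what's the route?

turn right 61°, forward 1.2 m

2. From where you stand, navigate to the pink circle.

turn left 11°, forward 4.8 m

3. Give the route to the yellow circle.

turn right 96°, forward 6.7 m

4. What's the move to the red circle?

turn left 46°, forward 4.8 m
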